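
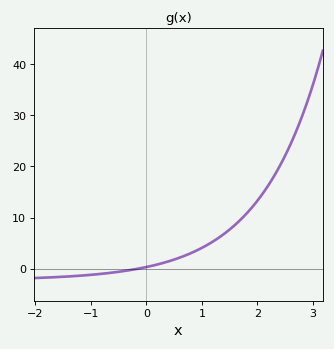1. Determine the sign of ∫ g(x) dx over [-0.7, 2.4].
positive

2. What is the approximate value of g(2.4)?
20.1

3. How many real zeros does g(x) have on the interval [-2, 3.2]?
1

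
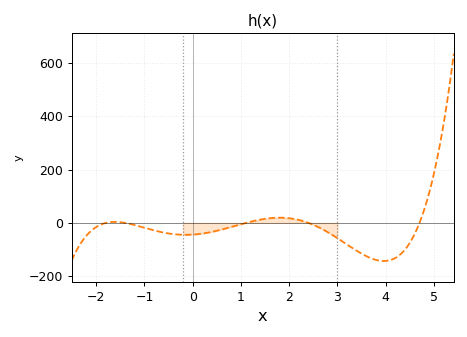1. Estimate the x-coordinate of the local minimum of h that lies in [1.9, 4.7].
3.96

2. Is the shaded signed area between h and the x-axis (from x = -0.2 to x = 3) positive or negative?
negative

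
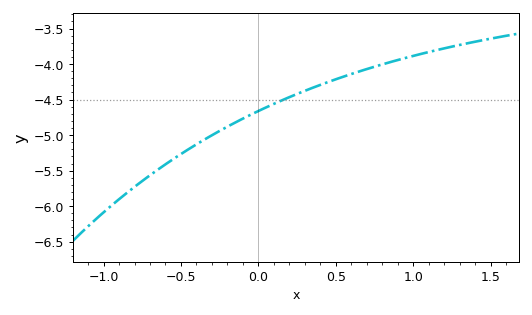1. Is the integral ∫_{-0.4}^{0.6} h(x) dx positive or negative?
negative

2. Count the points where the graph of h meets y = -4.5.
1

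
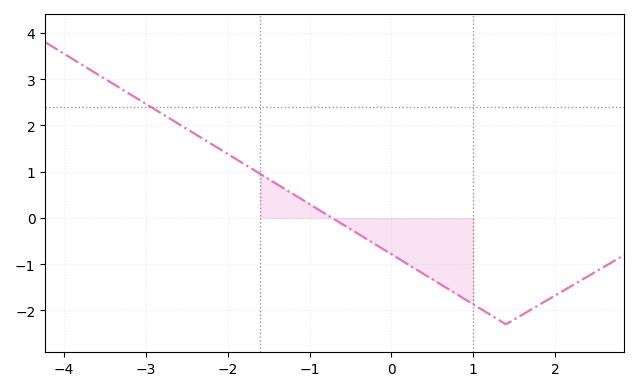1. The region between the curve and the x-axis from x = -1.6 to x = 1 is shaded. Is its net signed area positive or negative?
negative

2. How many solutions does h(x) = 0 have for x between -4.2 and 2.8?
1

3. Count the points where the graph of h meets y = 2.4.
1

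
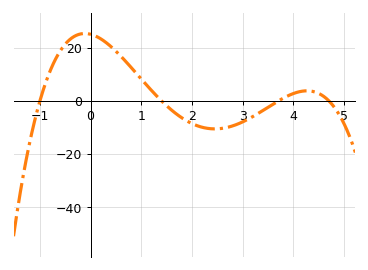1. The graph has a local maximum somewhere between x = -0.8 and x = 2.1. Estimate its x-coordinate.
-0.115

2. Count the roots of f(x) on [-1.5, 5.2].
4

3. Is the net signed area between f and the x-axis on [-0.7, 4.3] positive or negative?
positive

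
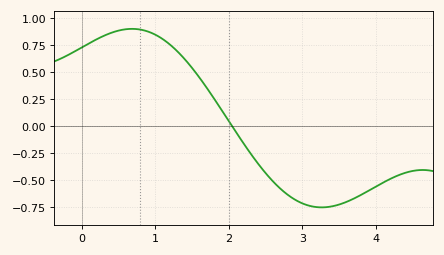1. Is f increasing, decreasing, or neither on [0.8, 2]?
decreasing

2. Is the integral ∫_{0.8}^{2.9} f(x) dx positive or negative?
positive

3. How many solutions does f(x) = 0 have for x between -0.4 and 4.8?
1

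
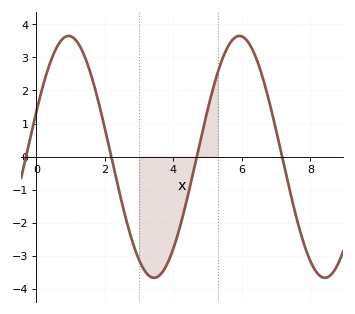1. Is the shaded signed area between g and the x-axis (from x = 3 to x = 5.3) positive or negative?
negative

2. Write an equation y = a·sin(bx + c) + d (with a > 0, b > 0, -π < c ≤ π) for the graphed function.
y = 3.66sin(1.26x + 0.382) - 0.01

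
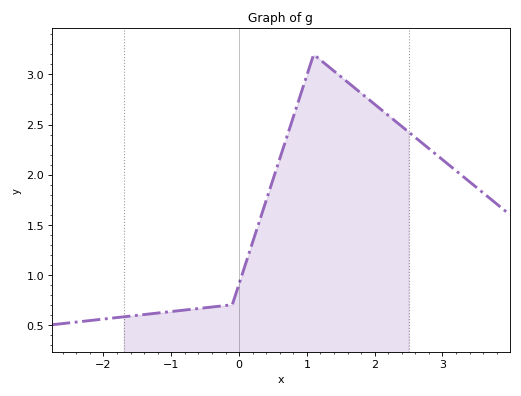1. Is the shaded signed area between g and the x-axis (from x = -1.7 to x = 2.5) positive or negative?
positive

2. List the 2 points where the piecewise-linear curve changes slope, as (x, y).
(-0.1, 0.7); (1.1, 3.2)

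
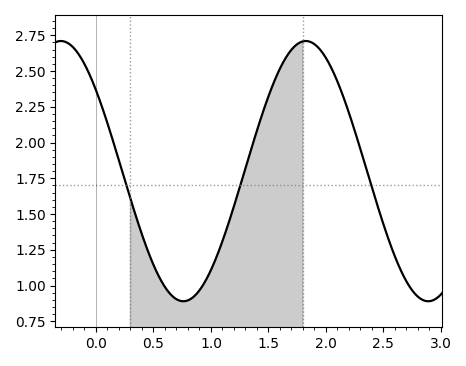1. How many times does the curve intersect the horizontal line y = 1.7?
3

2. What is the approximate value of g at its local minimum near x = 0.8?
0.89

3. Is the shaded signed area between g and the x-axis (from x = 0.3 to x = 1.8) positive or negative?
positive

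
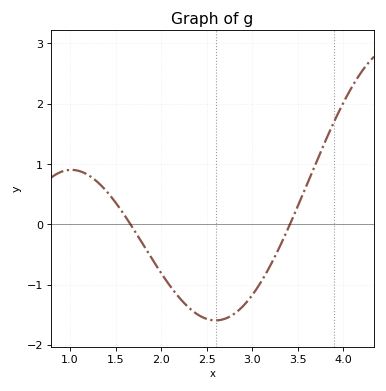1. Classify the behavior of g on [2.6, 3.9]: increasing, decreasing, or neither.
increasing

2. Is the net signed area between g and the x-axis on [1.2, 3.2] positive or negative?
negative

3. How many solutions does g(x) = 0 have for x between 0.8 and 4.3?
2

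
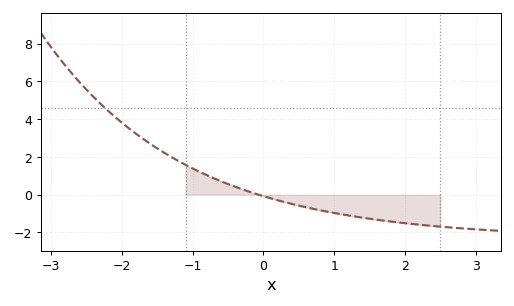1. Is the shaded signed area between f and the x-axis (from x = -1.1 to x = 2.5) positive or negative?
negative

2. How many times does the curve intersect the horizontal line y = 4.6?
1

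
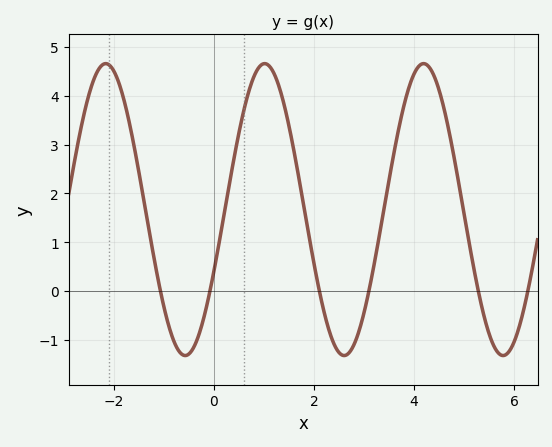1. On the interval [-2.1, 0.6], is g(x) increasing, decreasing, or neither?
neither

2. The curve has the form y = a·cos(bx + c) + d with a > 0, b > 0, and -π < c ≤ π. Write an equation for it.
y = 2.99cos(2x - 2) + 1.67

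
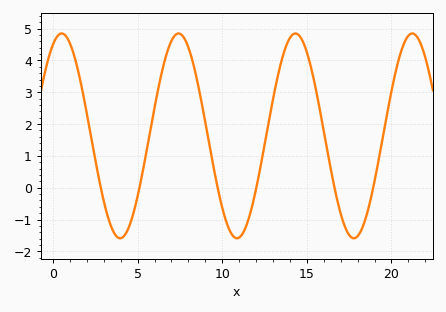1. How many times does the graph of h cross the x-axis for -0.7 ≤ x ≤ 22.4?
6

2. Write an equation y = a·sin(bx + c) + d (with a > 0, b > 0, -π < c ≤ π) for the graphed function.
y = 3.22sin(0.91x + 1.1) + 1.63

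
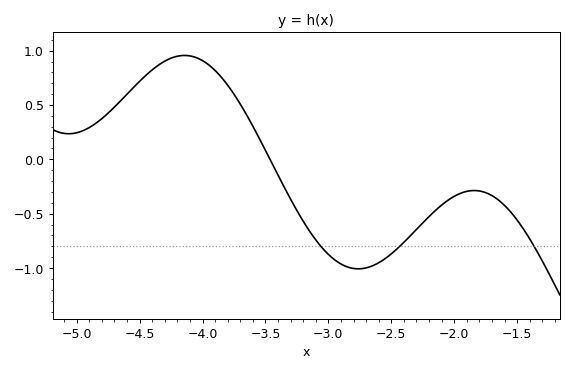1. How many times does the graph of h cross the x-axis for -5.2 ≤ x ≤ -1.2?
1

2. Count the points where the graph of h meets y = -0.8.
3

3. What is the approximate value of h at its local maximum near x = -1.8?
-0.287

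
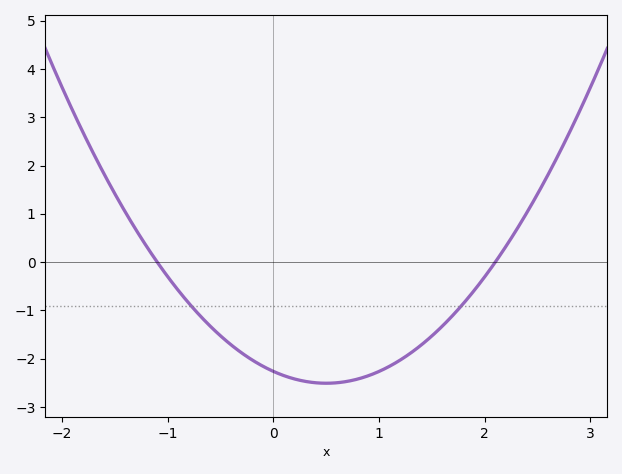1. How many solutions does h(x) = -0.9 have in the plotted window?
2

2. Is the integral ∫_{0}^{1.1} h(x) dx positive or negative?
negative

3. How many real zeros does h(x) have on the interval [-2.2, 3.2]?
2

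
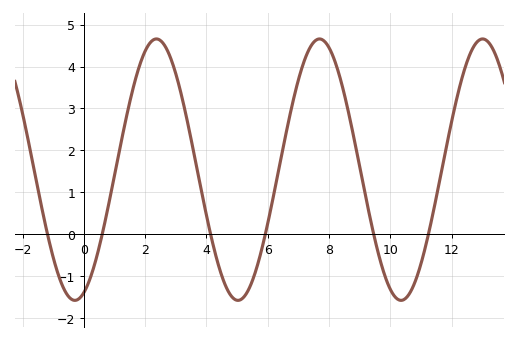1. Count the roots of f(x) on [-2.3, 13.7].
6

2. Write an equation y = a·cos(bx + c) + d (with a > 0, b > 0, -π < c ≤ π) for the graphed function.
y = 3.12cos(1.2x - 2.8) + 1.54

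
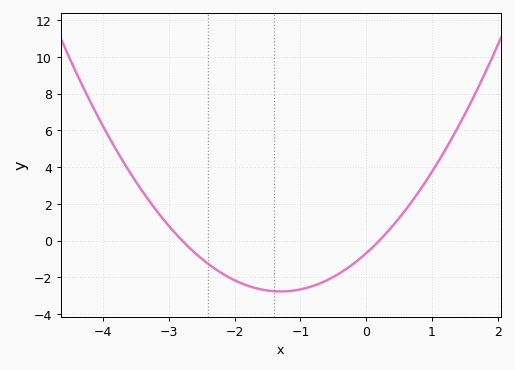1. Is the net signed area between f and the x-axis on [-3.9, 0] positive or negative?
negative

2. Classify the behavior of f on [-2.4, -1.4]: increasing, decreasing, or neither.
decreasing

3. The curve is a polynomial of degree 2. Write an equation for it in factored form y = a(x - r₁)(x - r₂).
y = 1.23(x + 2.8)(x - 0.2)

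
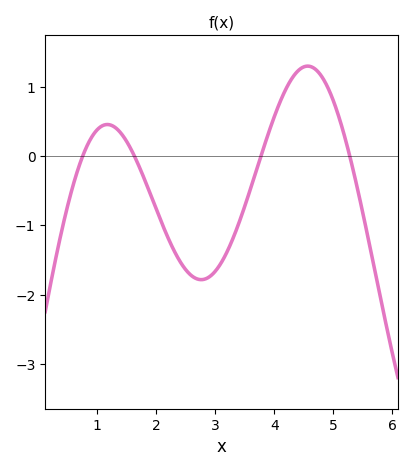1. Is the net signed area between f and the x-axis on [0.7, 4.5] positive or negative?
negative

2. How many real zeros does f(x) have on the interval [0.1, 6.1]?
4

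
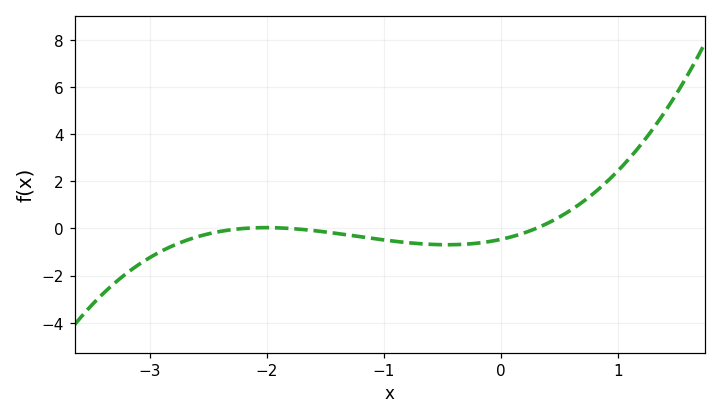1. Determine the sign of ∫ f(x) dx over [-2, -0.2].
negative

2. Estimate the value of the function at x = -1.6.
-0.089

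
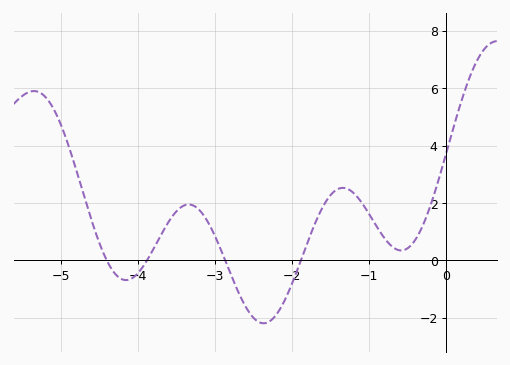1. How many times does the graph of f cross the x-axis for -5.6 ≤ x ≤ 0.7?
4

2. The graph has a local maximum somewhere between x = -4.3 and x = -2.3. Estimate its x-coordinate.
-3.34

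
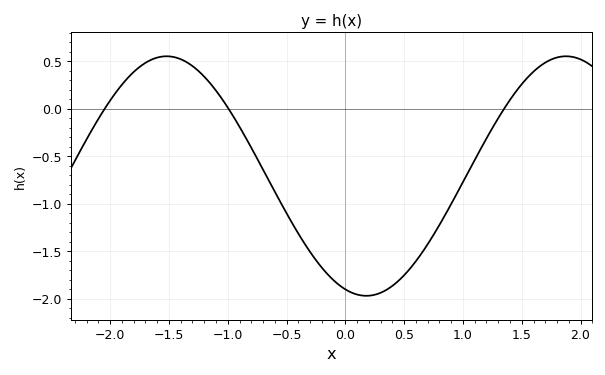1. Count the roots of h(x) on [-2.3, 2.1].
3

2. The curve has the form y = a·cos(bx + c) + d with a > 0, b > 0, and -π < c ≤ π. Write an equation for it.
y = 1.26cos(1.85x + 2.81) - 0.71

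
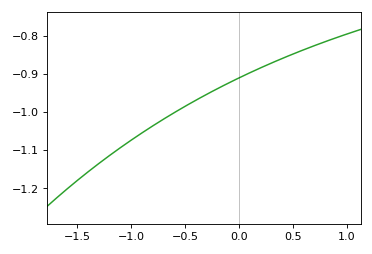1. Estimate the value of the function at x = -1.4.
-1.16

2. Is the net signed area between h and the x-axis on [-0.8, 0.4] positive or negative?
negative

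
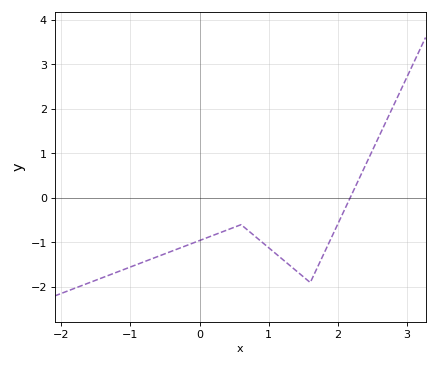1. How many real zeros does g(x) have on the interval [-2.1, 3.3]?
1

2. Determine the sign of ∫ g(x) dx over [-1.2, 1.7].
negative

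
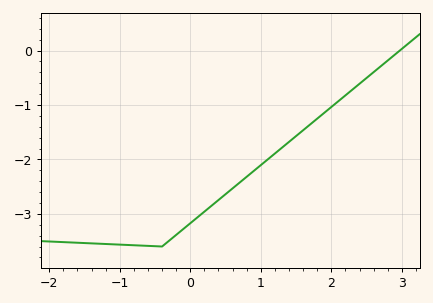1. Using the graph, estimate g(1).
-2.1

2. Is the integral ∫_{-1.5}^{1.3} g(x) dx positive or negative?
negative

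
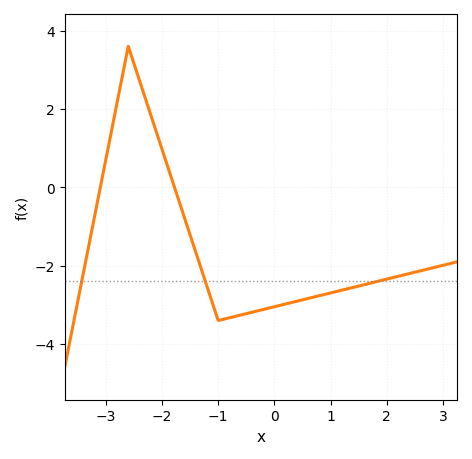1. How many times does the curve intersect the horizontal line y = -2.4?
3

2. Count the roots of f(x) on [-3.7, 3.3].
2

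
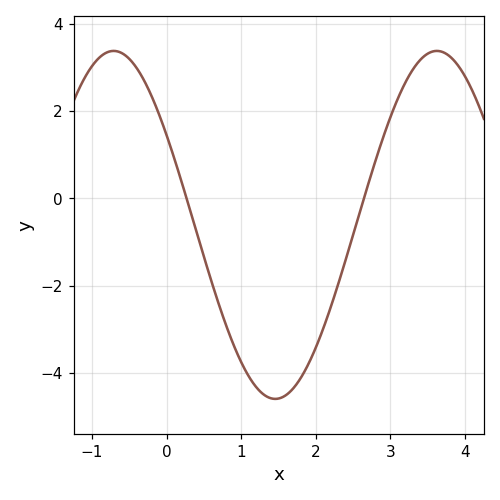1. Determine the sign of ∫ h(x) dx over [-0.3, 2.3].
negative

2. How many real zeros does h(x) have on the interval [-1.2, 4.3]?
2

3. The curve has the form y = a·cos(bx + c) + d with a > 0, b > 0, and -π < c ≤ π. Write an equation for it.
y = 3.99cos(1.45x + 1.03) - 0.61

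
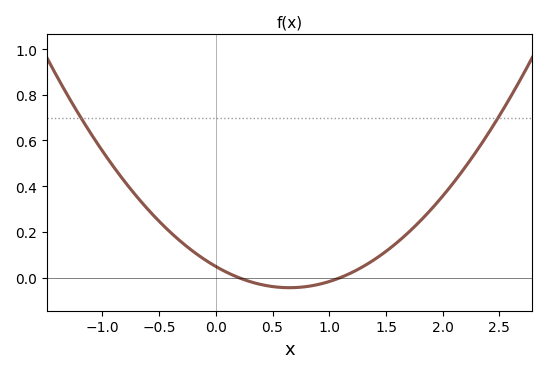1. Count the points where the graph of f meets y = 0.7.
2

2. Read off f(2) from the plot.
0.36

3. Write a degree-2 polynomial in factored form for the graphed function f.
y = 0.22(x - 0.2)(x - 1.1)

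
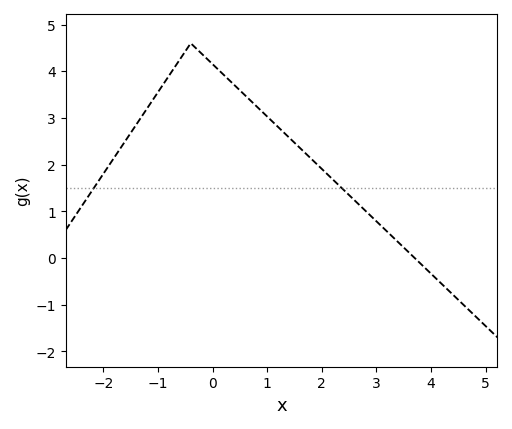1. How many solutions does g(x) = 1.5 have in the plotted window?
2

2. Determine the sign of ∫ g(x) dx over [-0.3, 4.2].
positive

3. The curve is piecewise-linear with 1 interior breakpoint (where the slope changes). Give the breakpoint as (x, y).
(-0.4, 4.6)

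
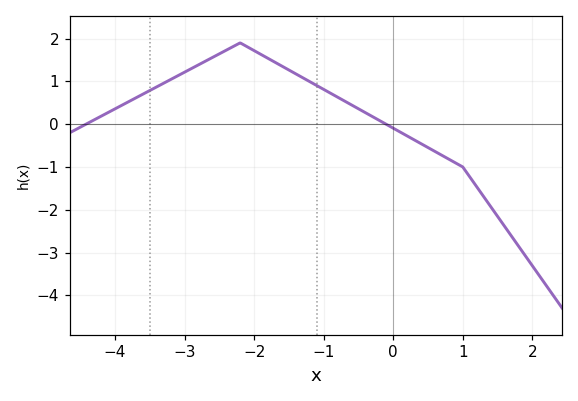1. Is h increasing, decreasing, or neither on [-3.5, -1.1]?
neither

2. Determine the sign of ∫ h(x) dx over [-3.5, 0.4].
positive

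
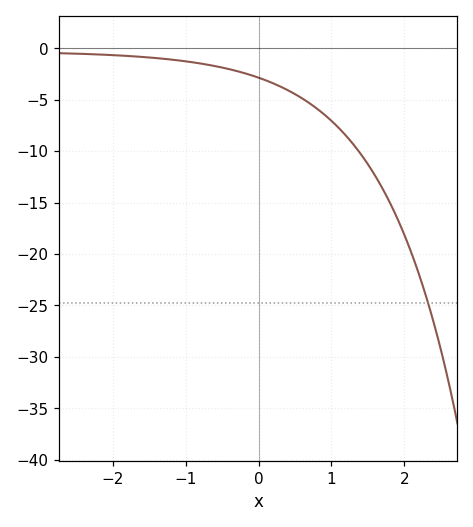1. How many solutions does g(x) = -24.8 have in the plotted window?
1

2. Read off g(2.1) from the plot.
-19.9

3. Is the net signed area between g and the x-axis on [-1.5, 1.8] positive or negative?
negative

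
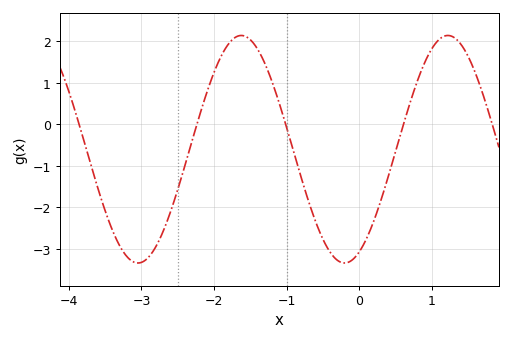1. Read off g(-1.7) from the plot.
2.1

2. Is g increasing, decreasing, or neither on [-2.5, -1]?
neither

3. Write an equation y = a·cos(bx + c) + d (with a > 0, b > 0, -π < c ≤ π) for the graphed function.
y = 2.74cos(2.2x - 2.7) - 0.6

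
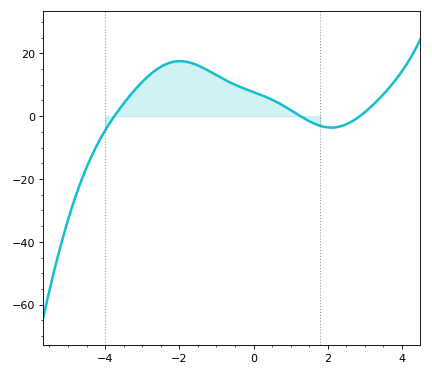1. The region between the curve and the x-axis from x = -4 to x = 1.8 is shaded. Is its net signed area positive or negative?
positive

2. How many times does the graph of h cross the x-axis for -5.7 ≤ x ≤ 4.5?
3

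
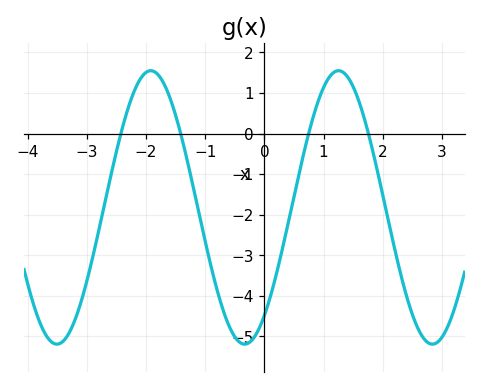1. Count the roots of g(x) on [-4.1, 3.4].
4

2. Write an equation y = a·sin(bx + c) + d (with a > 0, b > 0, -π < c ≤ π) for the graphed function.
y = 3.37sin(1.98x - 0.912) - 1.82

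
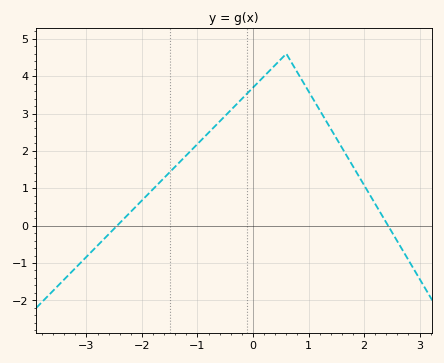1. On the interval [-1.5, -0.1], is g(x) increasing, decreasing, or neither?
increasing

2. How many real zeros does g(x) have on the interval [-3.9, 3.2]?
2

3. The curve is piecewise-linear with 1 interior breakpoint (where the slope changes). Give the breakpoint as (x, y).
(0.6, 4.6)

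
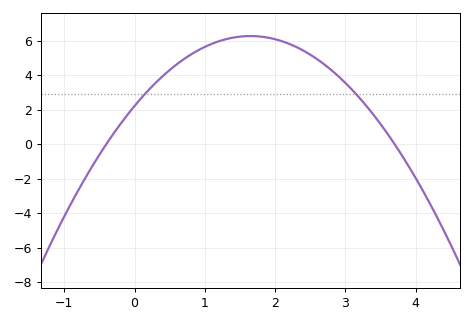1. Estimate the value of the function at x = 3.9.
-1.28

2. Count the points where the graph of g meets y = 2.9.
2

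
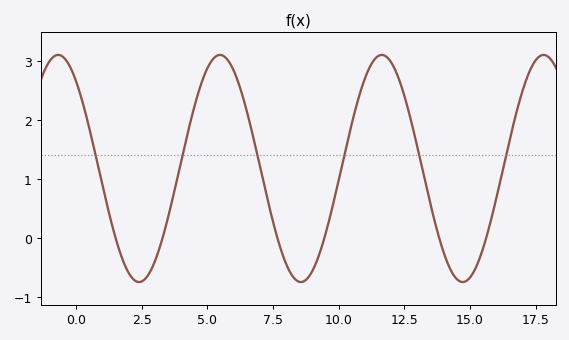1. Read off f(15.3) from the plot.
-0.4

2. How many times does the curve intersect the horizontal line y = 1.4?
6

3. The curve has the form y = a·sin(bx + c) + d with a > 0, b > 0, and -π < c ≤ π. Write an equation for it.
y = 1.92sin(1x + 2.3) + 1.18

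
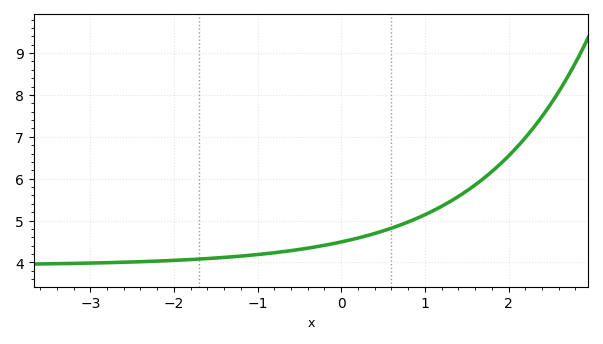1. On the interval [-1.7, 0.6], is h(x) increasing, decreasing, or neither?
increasing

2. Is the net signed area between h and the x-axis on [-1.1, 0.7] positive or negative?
positive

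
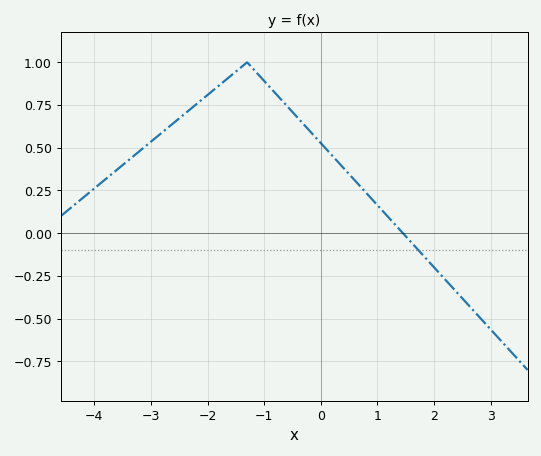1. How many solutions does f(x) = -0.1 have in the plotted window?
1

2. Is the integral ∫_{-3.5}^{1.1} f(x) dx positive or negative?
positive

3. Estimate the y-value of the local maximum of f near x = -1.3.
0.999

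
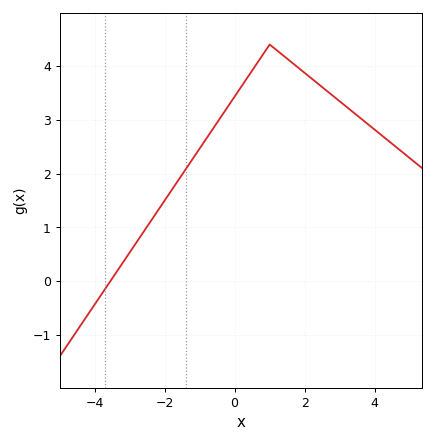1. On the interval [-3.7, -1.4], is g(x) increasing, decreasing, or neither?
increasing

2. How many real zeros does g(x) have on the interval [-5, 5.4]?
1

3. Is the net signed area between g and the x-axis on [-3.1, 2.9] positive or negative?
positive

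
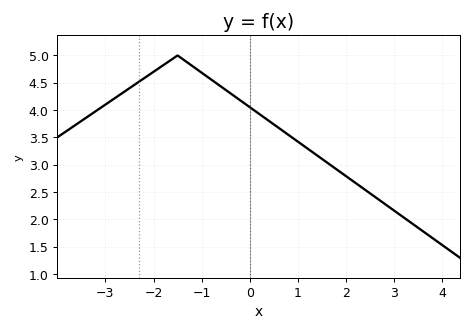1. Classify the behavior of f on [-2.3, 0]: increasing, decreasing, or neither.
neither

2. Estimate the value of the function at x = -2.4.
4.45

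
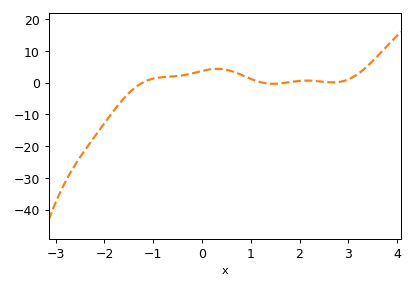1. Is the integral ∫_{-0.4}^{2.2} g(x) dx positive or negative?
positive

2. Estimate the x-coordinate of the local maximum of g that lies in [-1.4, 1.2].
0.3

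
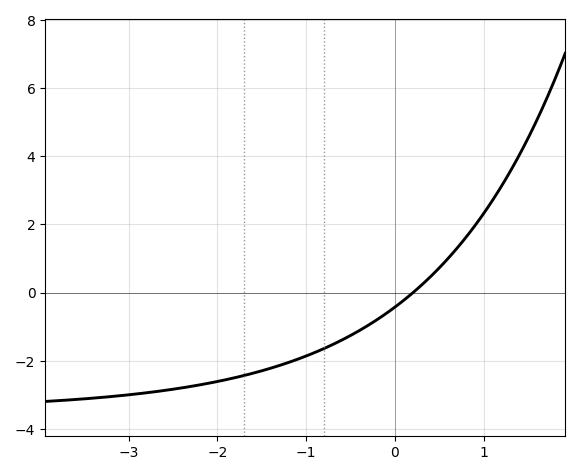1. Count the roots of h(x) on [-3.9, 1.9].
1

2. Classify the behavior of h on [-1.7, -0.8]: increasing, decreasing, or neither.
increasing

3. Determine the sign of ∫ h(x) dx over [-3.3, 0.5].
negative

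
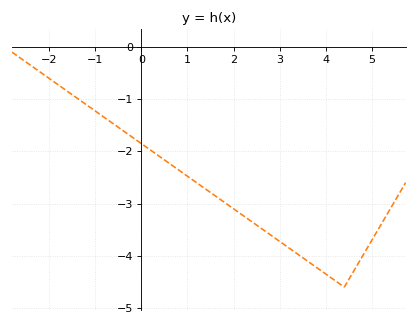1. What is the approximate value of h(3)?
-3.7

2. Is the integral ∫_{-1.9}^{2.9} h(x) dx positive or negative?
negative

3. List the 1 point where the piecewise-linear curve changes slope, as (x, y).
(4.4, -4.6)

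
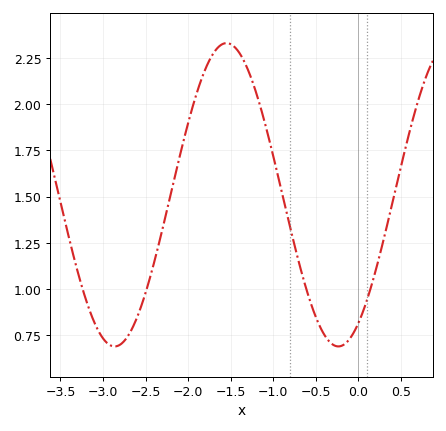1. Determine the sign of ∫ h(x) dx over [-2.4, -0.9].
positive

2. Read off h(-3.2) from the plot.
0.94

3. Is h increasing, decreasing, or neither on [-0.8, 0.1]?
neither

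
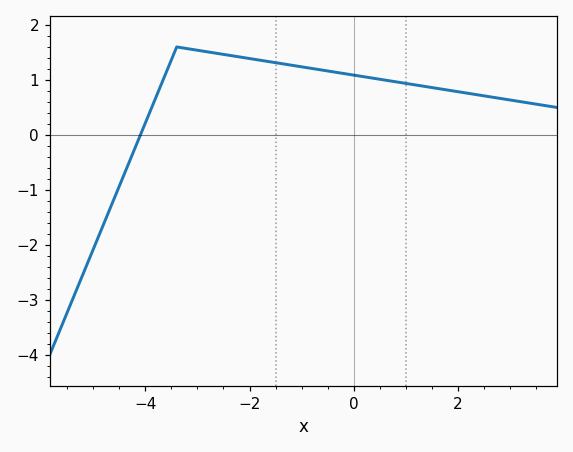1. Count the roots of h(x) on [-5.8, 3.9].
1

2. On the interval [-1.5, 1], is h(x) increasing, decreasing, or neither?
decreasing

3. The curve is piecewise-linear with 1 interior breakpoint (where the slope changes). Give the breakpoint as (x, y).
(-3.4, 1.6)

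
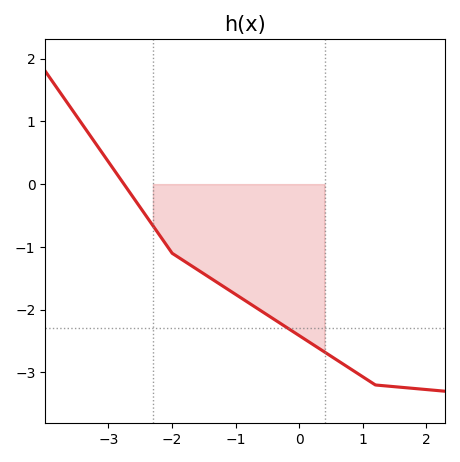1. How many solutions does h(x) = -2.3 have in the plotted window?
1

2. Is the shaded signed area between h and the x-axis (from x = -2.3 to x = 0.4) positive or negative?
negative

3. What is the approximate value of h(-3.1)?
0.5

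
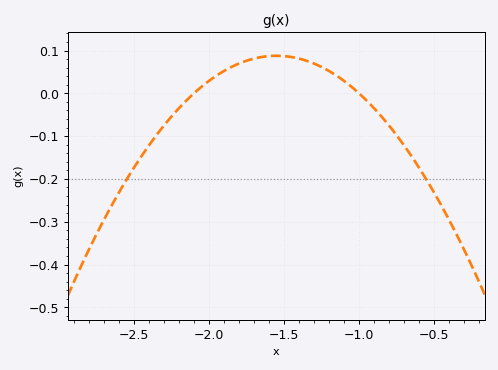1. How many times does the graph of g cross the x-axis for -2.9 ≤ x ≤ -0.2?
2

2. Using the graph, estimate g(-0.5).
-0.23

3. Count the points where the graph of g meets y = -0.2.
2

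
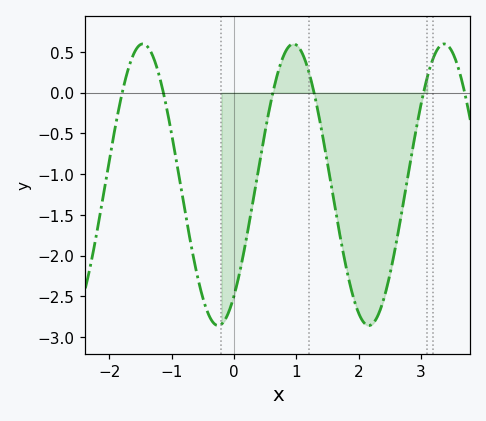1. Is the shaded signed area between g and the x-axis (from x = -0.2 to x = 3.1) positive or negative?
negative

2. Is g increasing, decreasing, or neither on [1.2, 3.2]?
neither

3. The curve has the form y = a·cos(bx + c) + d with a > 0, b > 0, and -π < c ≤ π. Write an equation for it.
y = 1.73cos(2.6x - 2.48) - 1.13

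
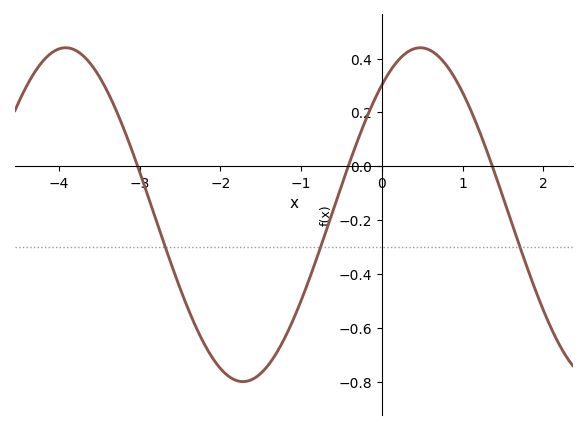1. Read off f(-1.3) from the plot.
-0.7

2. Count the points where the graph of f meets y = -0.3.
3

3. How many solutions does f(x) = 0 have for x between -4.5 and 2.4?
3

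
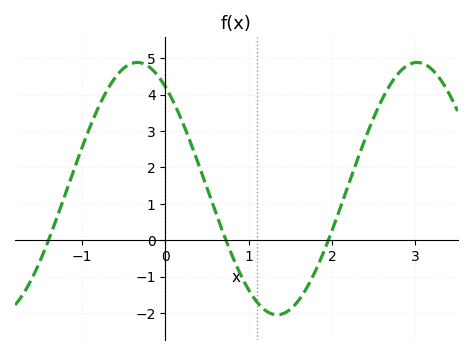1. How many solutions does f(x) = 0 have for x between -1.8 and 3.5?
3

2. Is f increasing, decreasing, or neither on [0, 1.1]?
decreasing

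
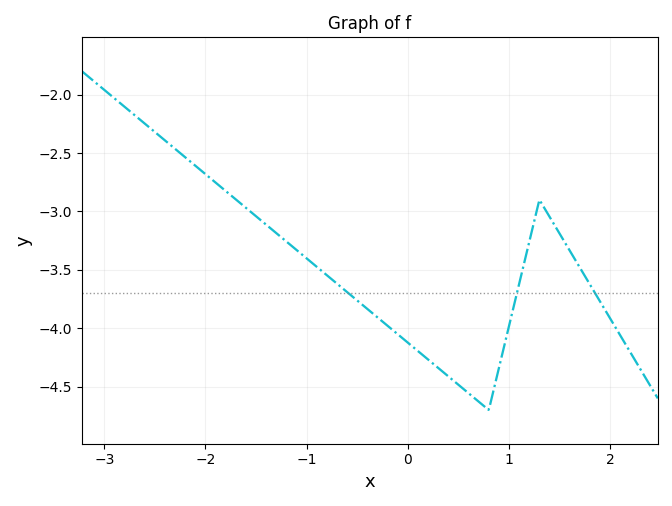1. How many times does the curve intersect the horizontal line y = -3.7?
3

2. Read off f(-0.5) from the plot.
-3.76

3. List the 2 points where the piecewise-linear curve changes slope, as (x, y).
(0.8, -4.7); (1.3, -2.9)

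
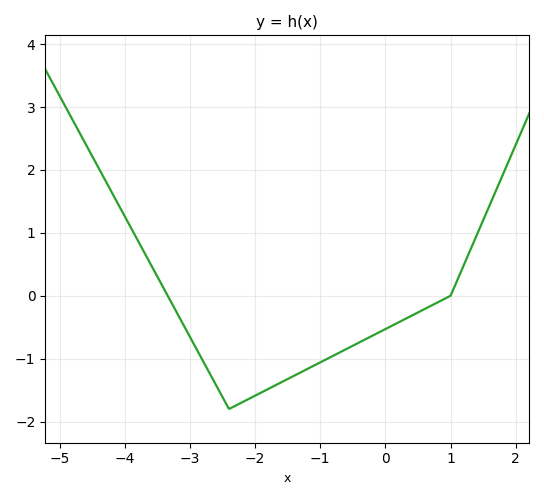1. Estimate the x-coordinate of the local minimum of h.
-2.4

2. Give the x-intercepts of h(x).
-3.3, 1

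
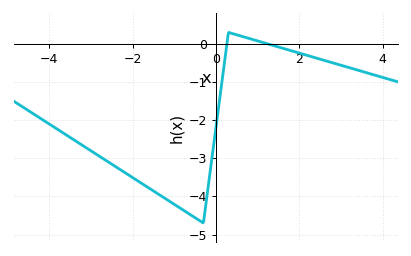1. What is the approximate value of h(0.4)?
0.3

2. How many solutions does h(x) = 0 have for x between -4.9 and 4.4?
2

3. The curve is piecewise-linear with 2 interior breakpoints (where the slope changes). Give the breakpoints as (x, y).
(-0.3, -4.7); (0.3, 0.3)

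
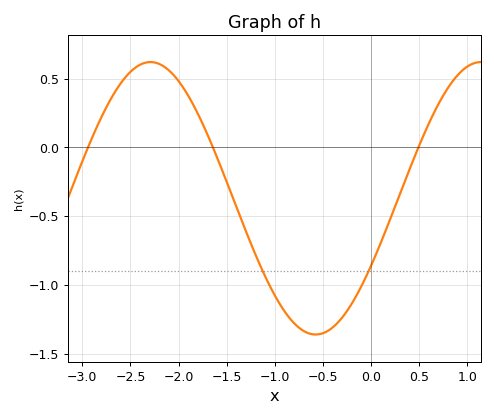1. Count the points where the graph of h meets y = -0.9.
2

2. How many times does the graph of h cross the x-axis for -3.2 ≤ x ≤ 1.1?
3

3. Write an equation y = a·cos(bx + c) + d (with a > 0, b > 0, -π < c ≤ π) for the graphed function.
y = 0.99cos(1.83x - 2.09) - 0.37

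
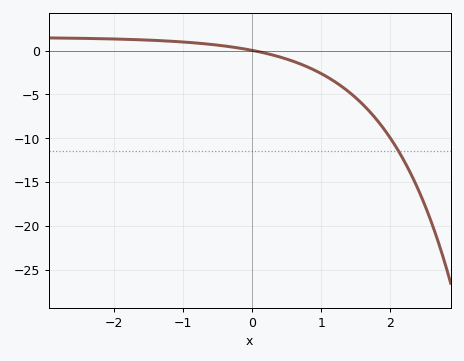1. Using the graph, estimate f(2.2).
-12.5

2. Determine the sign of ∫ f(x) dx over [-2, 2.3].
negative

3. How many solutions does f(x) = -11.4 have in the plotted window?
1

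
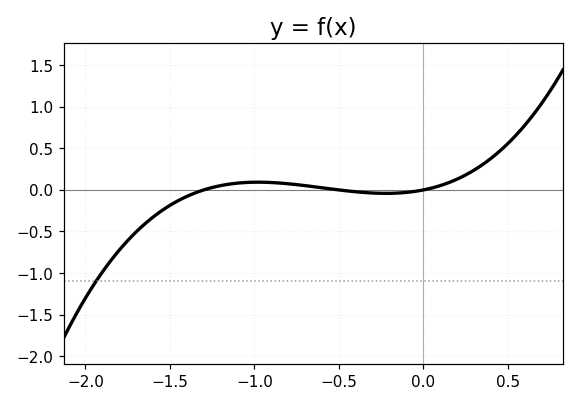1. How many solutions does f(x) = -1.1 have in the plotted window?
1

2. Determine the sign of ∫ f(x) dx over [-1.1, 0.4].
positive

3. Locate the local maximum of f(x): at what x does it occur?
-1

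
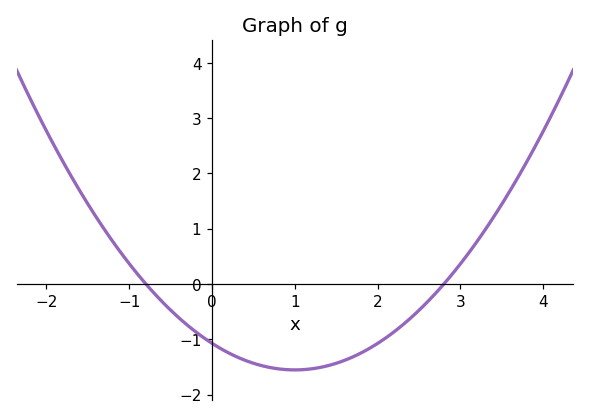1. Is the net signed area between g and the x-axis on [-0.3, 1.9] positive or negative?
negative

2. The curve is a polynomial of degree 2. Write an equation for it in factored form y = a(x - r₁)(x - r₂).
y = 0.48(x + 0.8)(x - 2.8)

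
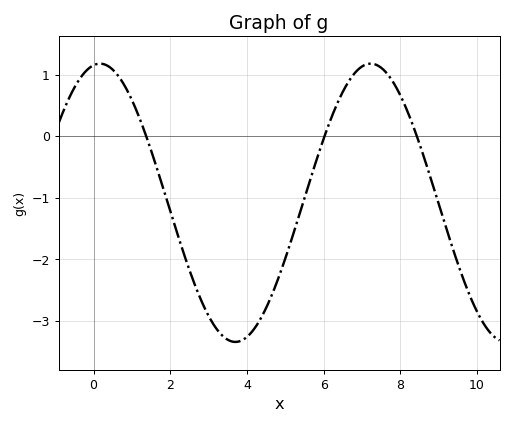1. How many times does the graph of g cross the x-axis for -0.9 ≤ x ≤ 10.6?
3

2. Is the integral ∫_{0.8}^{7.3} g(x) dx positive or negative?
negative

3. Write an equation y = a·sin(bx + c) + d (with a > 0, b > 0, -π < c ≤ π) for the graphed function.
y = 2.26sin(0.89x + 1.42) - 1.08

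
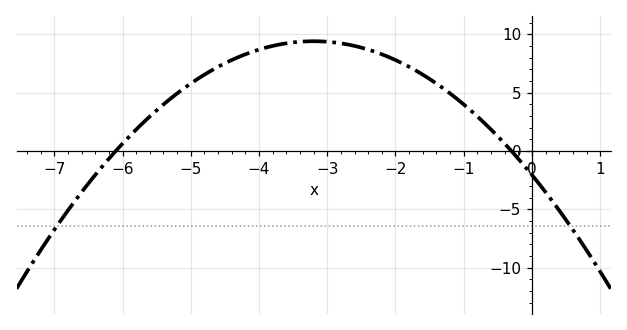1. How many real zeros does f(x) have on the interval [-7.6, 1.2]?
2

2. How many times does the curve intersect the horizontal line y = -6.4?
2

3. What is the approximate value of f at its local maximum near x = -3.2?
9.5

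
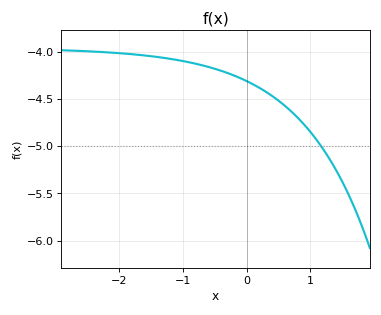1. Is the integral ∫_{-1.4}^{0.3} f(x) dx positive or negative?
negative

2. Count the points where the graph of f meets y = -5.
1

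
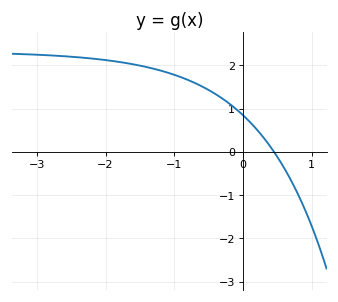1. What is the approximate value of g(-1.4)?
2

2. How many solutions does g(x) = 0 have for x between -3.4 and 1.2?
1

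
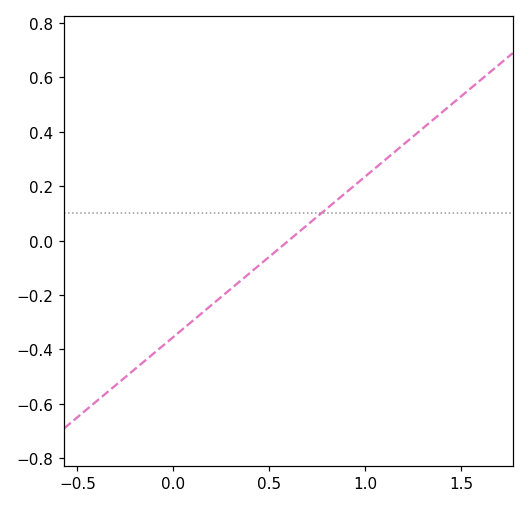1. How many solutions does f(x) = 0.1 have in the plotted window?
1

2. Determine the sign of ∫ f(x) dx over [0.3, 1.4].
positive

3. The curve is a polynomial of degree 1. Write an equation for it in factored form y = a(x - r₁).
y = 0.59(x - 0.6)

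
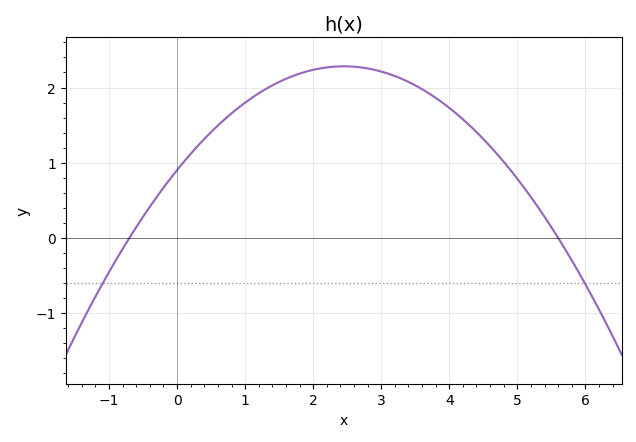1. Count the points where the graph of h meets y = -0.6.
2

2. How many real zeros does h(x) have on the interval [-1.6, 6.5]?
2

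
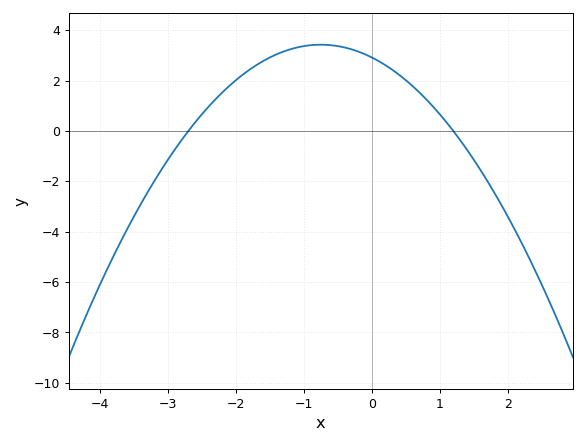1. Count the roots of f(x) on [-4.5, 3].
2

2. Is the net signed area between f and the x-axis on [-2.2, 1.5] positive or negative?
positive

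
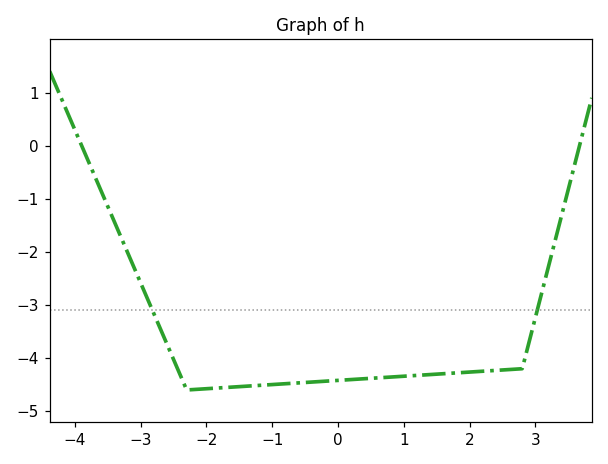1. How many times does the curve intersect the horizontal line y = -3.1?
2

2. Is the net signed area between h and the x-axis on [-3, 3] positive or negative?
negative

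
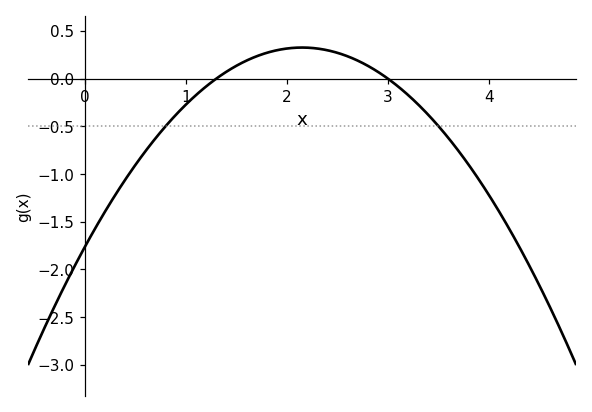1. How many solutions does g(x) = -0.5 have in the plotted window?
2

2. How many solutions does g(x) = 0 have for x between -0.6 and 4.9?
2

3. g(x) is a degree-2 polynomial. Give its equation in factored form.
y = -0.45(x - 1.3)(x - 3)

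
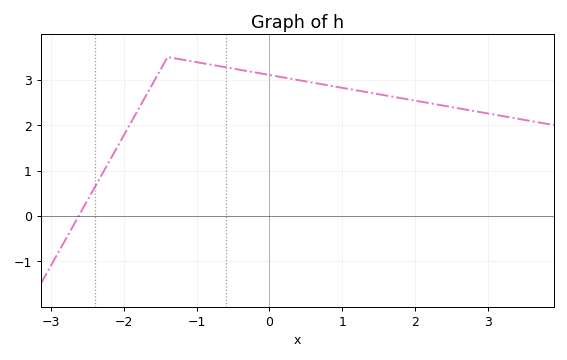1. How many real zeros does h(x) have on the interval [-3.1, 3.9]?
1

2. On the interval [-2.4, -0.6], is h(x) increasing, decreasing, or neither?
neither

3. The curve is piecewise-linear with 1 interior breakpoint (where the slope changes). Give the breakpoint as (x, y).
(-1.4, 3.5)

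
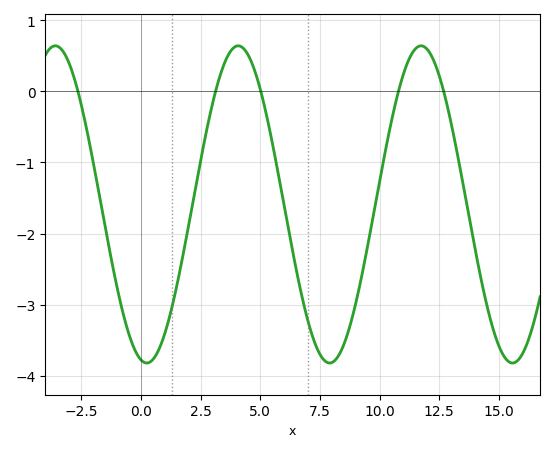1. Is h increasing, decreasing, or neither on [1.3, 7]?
neither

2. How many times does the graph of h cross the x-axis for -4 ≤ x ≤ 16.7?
5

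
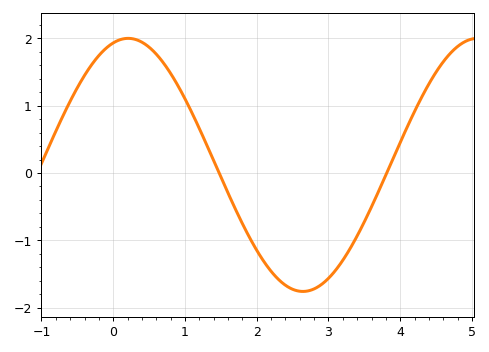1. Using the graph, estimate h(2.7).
-1.8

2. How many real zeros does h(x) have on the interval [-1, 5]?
2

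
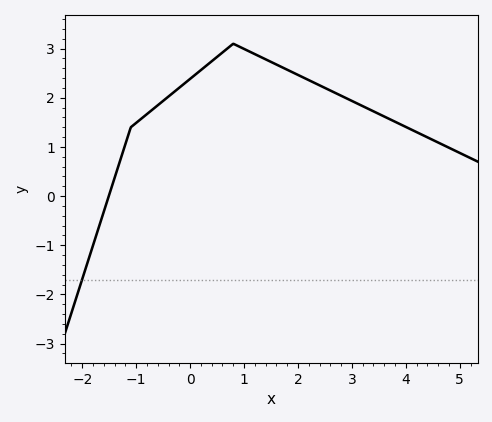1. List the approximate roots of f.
-1.6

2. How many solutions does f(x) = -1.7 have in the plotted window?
1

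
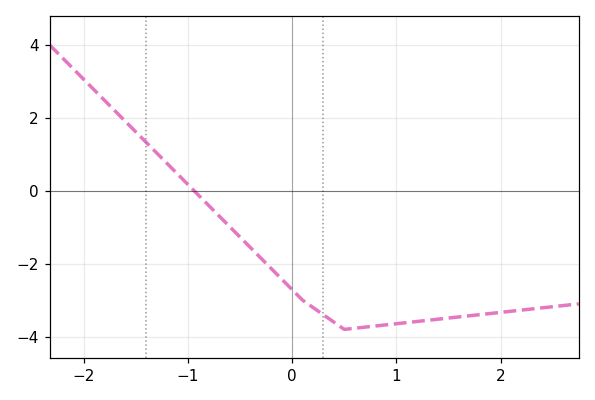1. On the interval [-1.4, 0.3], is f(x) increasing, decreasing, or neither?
decreasing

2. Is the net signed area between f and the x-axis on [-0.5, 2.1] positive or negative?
negative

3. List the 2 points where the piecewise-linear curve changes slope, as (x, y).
(0.1, -3); (0.5, -3.8)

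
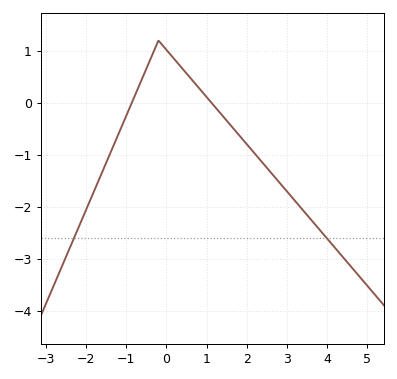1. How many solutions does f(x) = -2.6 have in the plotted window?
2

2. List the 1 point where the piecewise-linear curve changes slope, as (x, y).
(-0.2, 1.2)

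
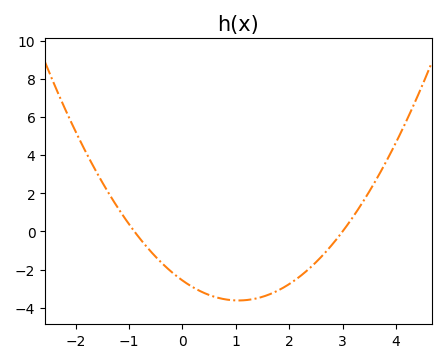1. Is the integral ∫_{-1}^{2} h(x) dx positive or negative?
negative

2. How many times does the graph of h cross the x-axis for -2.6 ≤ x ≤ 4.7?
2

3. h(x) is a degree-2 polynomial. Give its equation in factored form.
y = 0.95(x + 0.9)(x - 3)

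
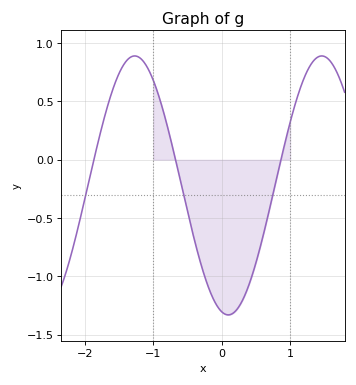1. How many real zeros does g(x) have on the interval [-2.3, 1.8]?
3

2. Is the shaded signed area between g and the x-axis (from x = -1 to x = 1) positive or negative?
negative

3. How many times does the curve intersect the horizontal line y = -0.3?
3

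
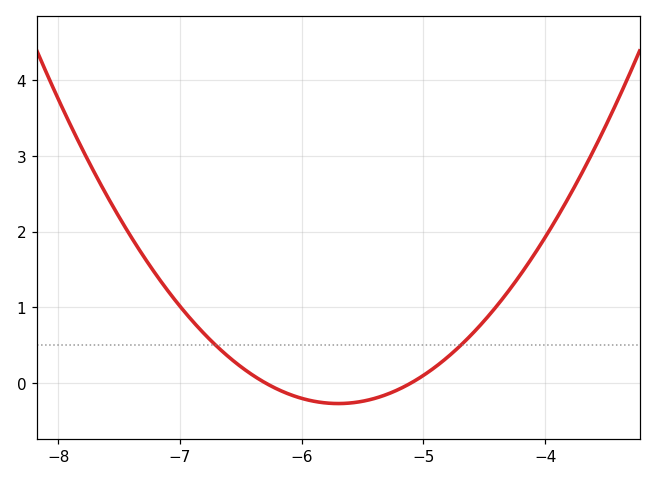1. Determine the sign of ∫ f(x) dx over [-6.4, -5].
negative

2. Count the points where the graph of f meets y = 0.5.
2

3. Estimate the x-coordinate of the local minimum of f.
-5.7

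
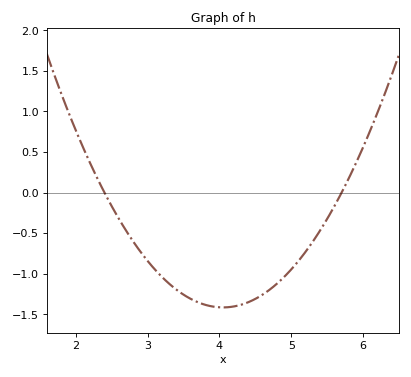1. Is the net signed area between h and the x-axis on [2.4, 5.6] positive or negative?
negative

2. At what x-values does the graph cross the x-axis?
2.4, 5.7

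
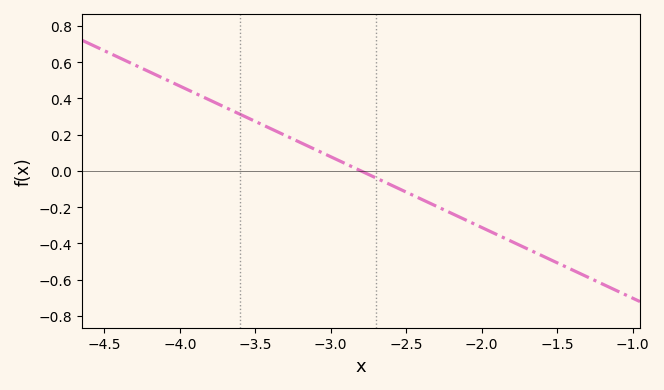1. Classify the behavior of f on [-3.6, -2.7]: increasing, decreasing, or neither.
decreasing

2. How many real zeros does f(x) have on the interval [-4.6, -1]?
1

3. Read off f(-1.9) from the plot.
-0.351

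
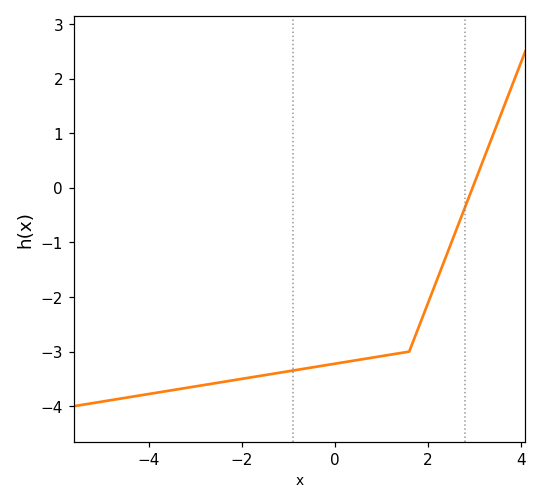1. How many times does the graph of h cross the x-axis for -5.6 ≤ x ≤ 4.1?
1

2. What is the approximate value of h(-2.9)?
-3.62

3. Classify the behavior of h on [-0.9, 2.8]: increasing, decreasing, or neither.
increasing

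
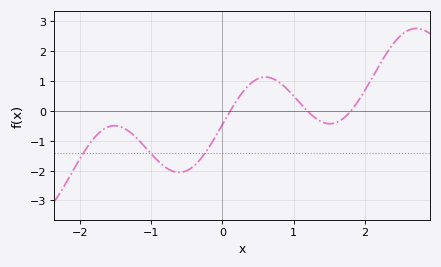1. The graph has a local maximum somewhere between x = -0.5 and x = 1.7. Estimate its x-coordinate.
0.604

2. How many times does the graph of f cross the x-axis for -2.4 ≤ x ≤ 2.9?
3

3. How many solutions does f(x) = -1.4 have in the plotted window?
3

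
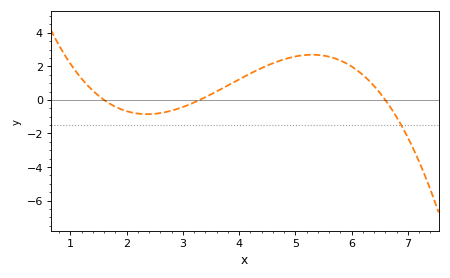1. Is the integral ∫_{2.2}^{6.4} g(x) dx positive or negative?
positive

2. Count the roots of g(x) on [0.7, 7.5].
3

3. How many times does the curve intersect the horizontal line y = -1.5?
1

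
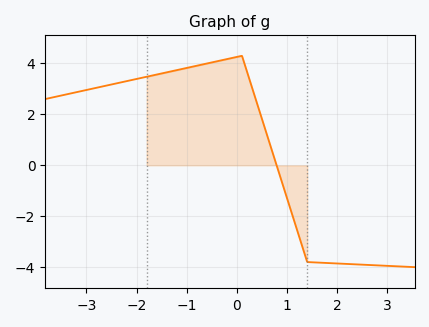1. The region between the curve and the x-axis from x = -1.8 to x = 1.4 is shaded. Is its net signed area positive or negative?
positive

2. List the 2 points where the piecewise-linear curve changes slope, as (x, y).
(0.1, 4.3); (1.4, -3.8)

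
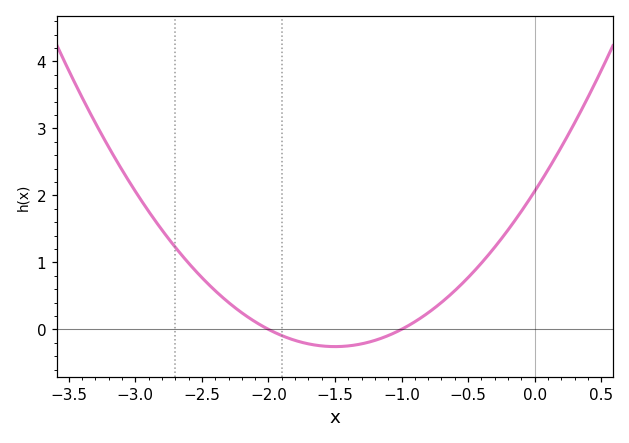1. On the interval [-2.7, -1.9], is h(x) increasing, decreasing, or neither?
decreasing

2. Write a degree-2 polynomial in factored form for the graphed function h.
y = 1.03(x + 2)(x + 1)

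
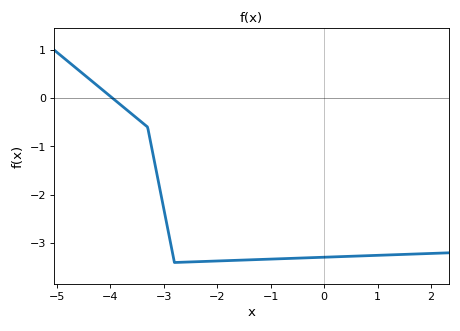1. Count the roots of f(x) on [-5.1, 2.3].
1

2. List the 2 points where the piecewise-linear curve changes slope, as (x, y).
(-3.3, -0.6); (-2.8, -3.4)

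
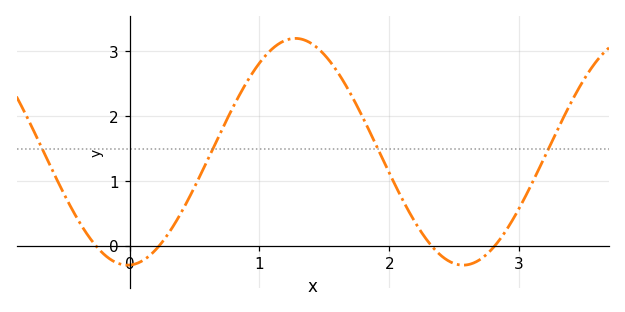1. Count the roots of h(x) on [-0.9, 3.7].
4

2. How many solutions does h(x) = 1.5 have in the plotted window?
4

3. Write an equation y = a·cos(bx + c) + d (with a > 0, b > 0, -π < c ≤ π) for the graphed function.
y = 1.75cos(2.43x - 3.1) + 1.45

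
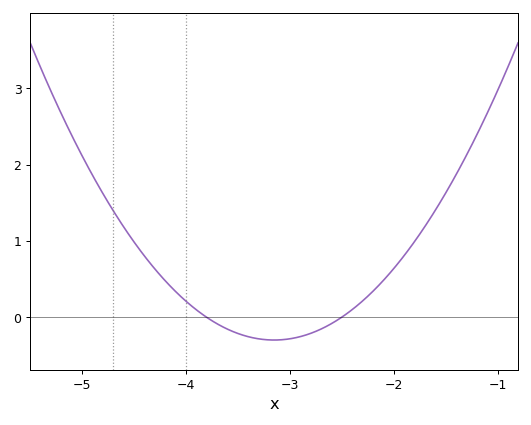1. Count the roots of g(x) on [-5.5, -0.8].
2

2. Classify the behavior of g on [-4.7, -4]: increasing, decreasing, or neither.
decreasing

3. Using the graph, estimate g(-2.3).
0.2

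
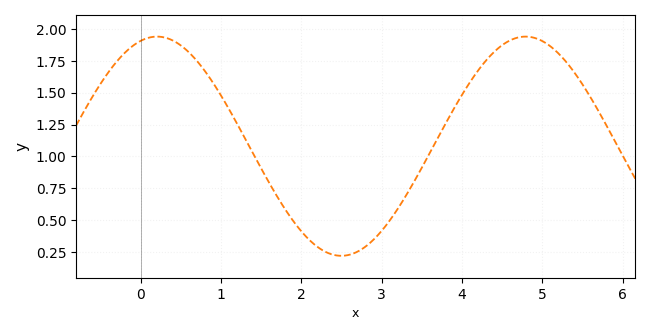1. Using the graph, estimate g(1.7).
0.68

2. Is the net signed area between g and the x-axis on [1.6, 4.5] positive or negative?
positive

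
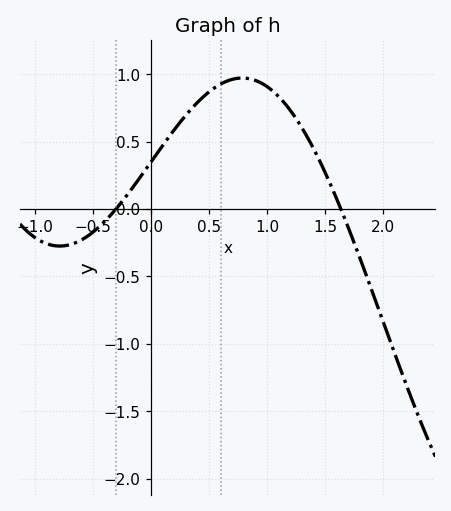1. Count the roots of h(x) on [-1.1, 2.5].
2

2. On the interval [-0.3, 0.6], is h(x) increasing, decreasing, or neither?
increasing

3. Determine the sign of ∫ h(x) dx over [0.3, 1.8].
positive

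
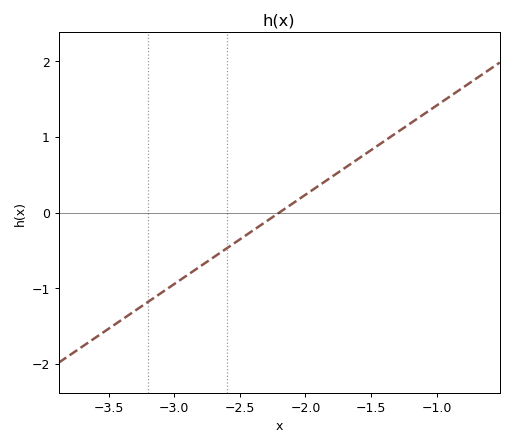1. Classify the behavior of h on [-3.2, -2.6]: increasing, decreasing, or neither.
increasing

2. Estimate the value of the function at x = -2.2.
0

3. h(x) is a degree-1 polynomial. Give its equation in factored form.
y = 1.18(x + 2.2)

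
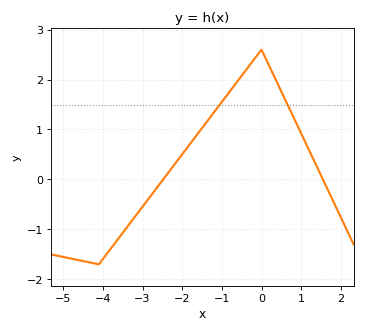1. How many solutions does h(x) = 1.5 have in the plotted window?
2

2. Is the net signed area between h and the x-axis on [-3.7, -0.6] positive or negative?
positive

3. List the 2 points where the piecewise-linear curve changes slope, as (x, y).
(-4.1, -1.7); (0, 2.6)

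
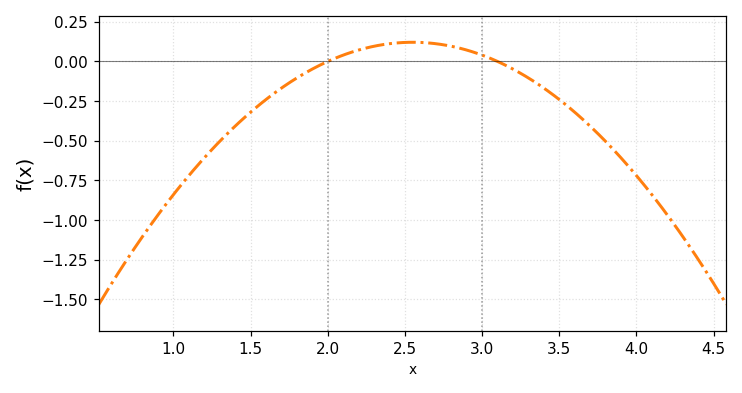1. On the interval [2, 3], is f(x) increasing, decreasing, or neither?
neither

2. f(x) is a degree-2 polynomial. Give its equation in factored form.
y = -0.4(x - 2)(x - 3.1)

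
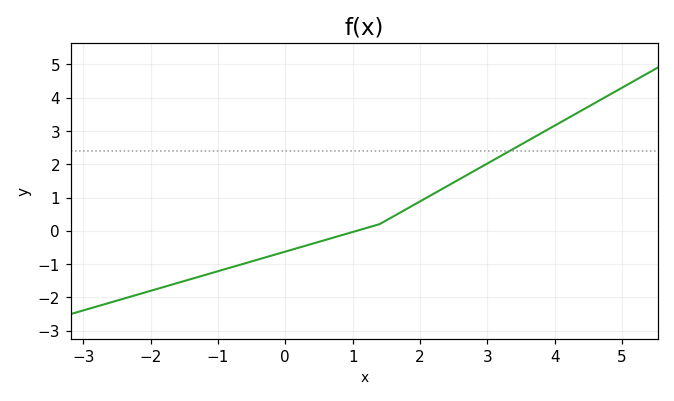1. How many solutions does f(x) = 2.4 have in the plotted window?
1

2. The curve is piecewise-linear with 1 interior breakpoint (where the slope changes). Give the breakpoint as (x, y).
(1.4, 0.2)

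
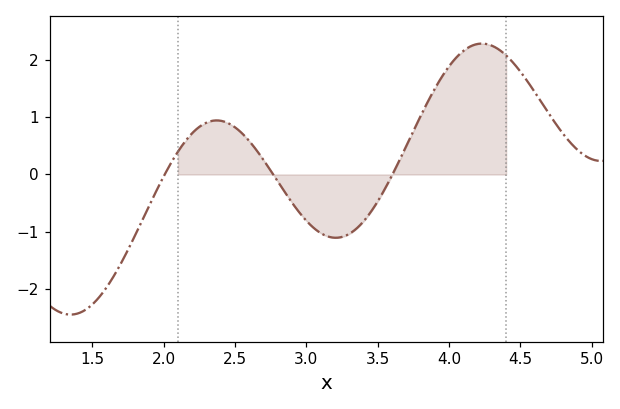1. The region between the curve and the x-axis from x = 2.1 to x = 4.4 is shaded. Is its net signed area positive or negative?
positive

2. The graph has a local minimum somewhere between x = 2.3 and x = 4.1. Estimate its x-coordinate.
3.2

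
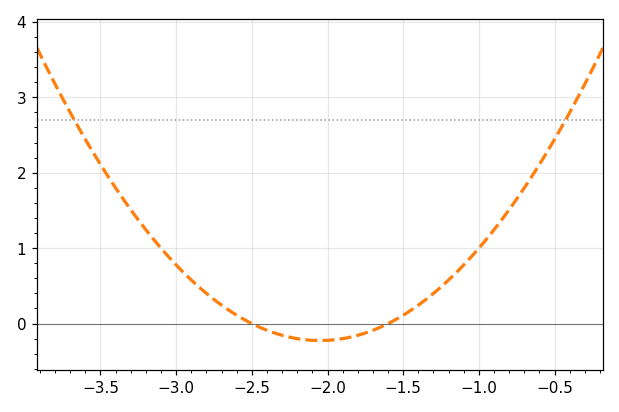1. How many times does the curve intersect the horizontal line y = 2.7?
2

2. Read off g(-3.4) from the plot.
1.8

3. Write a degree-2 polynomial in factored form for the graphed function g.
y = 1.11(x + 2.5)(x + 1.6)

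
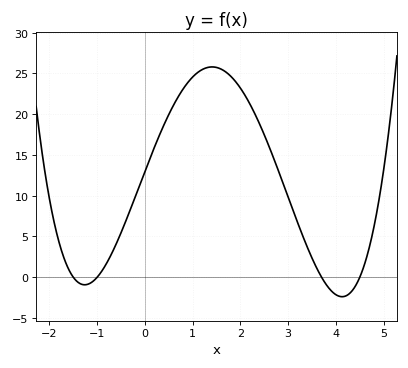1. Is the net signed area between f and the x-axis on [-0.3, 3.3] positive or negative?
positive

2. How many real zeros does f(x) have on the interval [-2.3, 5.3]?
4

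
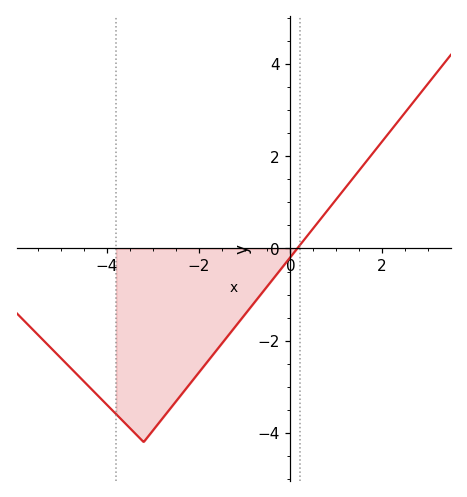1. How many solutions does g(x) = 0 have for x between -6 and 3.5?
1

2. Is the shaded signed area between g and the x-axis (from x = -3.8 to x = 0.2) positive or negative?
negative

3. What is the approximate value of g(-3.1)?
-4.07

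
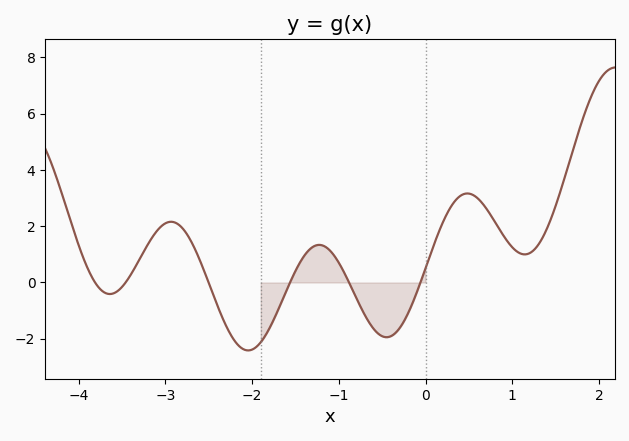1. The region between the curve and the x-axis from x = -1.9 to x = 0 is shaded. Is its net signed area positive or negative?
negative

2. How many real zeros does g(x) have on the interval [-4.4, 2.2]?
6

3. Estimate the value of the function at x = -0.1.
-0.344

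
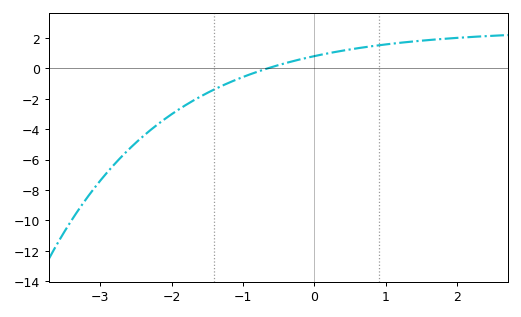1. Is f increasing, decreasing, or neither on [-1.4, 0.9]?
increasing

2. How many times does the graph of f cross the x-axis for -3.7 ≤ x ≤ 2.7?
1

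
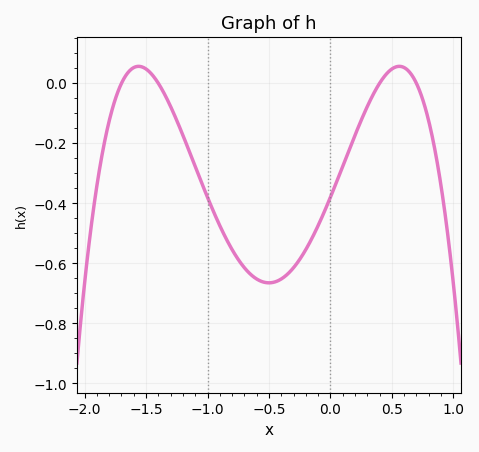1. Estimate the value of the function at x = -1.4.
0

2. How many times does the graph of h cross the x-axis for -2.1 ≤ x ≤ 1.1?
4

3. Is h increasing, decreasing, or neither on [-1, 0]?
neither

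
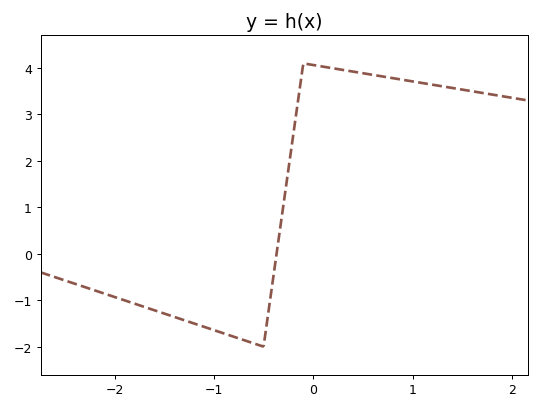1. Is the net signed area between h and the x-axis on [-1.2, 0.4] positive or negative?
positive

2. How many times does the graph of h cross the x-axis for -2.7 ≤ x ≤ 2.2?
1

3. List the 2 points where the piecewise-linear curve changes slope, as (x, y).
(-0.5, -2); (-0.1, 4.1)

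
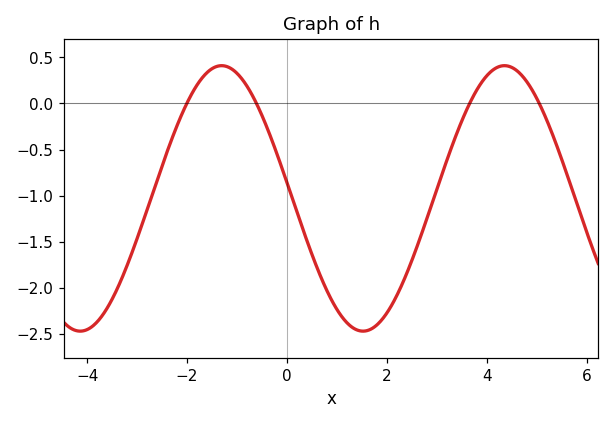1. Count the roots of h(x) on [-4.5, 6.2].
4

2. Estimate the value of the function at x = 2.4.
-1.85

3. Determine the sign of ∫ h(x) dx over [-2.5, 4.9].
negative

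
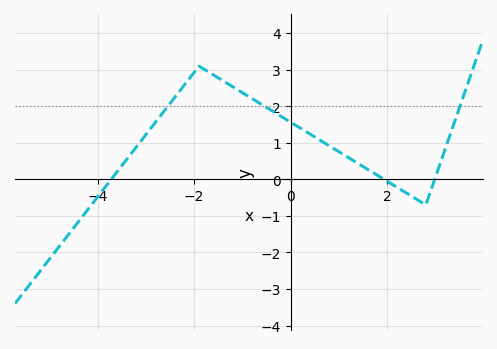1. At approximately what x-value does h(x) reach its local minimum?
2.8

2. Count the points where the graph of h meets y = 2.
3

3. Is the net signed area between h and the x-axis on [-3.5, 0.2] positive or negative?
positive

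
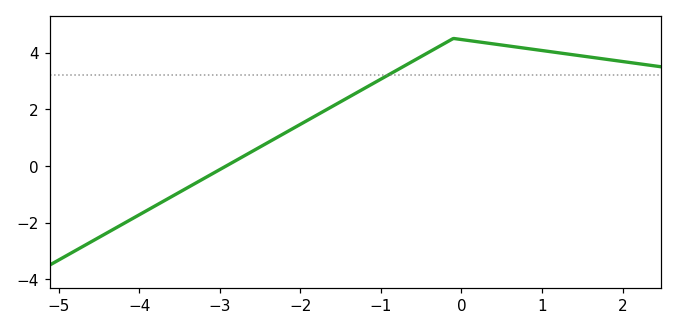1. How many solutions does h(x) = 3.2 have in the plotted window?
1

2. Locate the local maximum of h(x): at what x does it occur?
0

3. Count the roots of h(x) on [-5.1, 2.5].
1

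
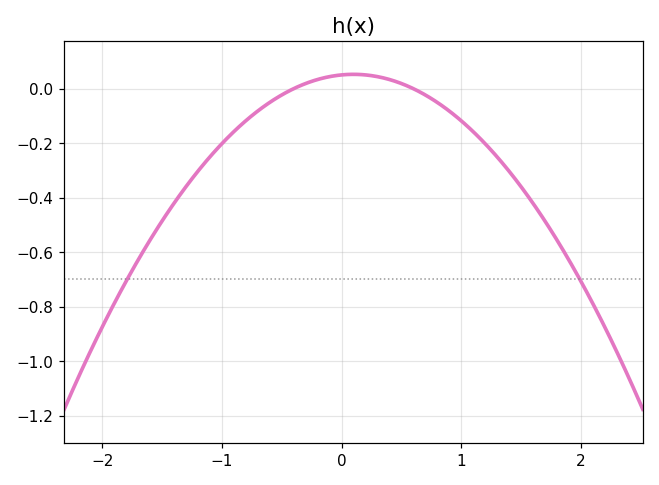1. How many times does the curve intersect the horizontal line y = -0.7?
2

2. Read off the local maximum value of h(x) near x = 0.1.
0.052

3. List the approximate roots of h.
-0.4, 0.6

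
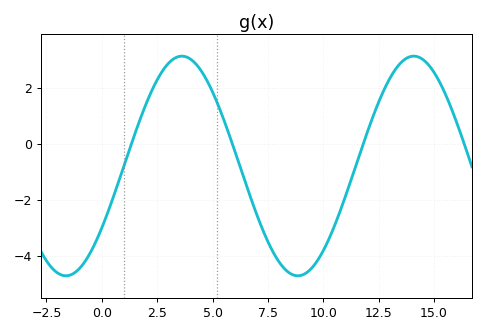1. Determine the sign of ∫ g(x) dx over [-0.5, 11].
negative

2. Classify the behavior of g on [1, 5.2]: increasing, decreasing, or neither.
neither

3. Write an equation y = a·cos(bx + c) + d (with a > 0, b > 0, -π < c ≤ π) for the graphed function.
y = 3.92cos(0.6x - 2.2) - 0.8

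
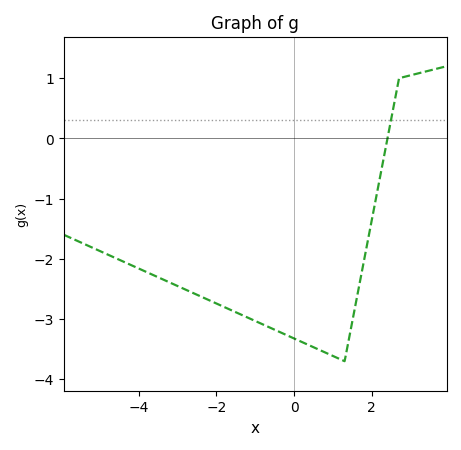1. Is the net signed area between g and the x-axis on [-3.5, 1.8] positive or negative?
negative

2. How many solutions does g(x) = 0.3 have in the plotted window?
1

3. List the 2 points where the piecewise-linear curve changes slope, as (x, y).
(1.3, -3.7); (2.7, 1)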